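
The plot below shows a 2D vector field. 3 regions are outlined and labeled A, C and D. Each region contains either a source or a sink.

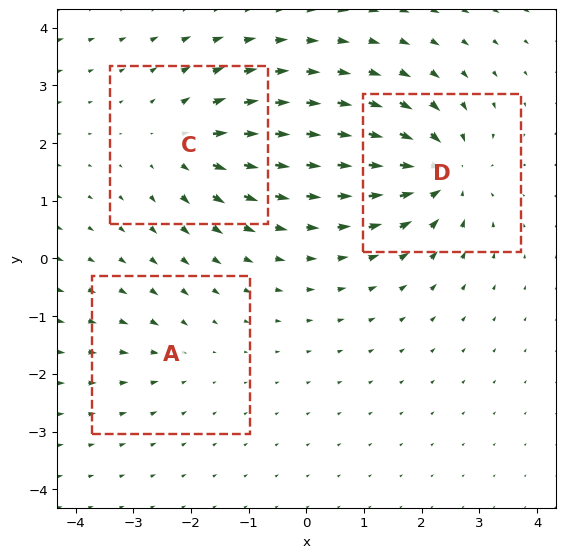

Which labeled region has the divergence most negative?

D

Divergence at each region's feature centre — A: about -2, C: about +4, D: about -6. Region D is most negative.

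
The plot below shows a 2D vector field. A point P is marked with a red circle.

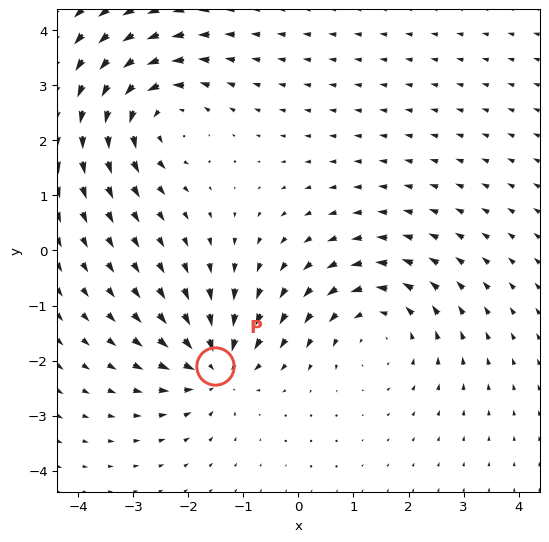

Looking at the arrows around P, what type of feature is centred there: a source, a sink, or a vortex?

sink

At P (-1.5, -2.1) the arrows converge inward. Divergence about -5, curl ≈0 — negative divergence with near-zero curl is a sink.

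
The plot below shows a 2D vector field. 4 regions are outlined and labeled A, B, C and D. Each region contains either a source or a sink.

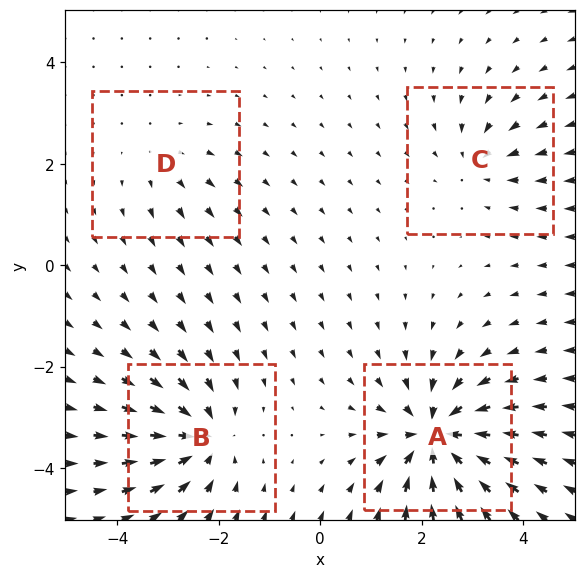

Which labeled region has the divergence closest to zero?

Divergence at each region's feature centre — A: about -9, B: about -6, C: about -4, D: about +3. Region D is closest to zero.

D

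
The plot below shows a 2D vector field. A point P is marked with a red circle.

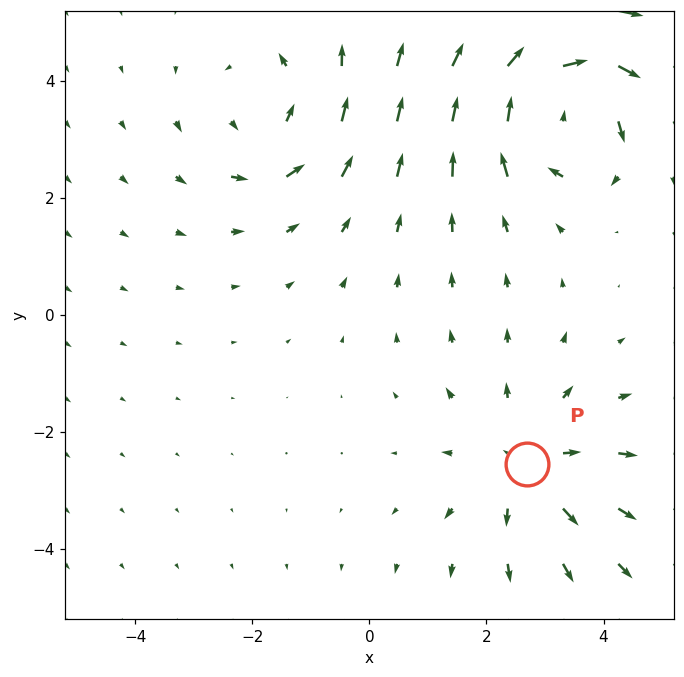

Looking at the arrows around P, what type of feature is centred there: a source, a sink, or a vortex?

source

At P (2.7, -2.6) the arrows spread outward. Divergence about +3, curl ≈0 — positive divergence with near-zero curl is a source.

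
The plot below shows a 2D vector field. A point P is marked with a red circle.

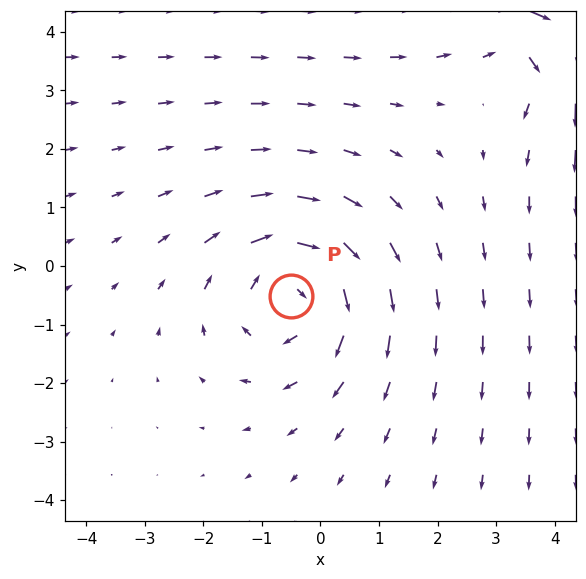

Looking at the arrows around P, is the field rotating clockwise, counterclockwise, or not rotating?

clockwise

Near P at (-0.5, -0.5) the arrows circulate clockwise. The curl (z-component) there is about -4; negative curl means clockwise rotation.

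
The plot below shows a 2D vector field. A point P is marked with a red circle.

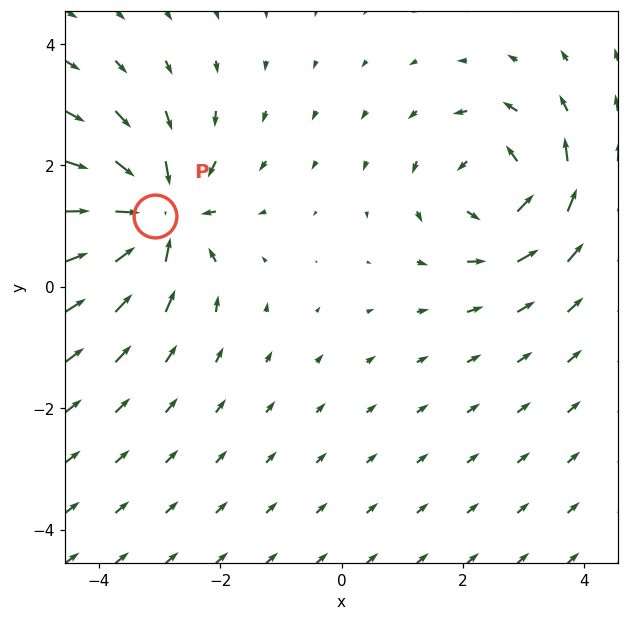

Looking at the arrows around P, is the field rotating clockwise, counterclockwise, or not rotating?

Near P at (-3.1, 1.2) the arrows show no circulation. The curl there is ≈0.

not rotating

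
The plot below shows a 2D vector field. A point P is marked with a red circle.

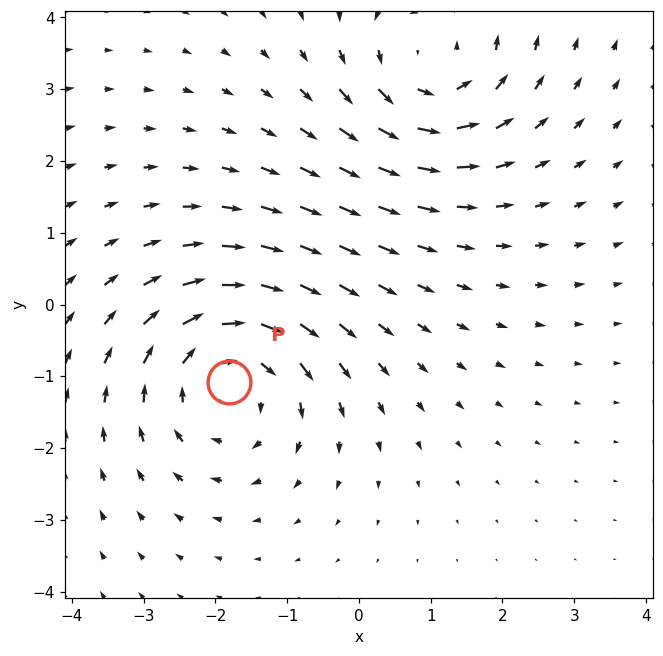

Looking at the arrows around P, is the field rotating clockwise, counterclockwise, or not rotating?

clockwise

Near P at (-1.8, -1.1) the arrows circulate clockwise. The curl (z-component) there is about -4; negative curl means clockwise rotation.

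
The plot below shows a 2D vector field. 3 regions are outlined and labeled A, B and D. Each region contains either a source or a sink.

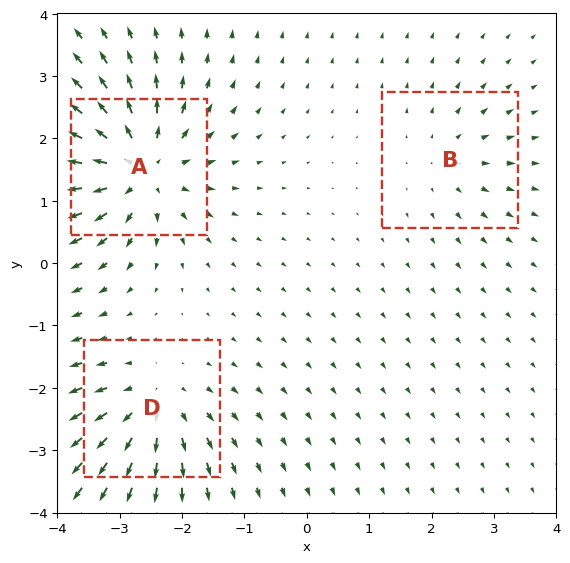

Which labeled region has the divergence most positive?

Divergence at each region's feature centre — A: about +6, B: about +2, D: about +4. Region A is most positive.

A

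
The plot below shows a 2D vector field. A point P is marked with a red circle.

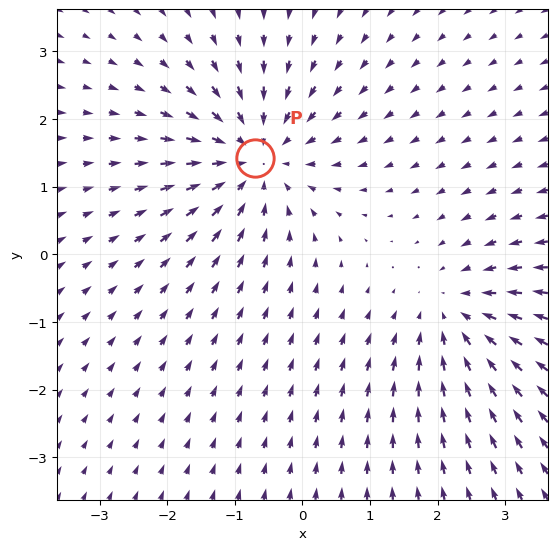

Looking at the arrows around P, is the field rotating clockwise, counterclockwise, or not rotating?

Near P at (-0.7, 1.4) the arrows show no circulation. The curl there is ≈0.

not rotating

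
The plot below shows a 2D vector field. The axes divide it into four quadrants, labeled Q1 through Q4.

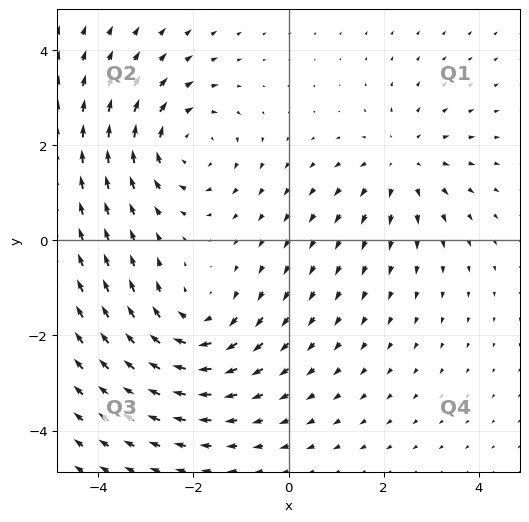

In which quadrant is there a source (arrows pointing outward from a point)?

Q1

The source sits at approximately (2.4, 1.6), which lies in quadrant Q1. The divergence there is about +3, positive as expected for a source.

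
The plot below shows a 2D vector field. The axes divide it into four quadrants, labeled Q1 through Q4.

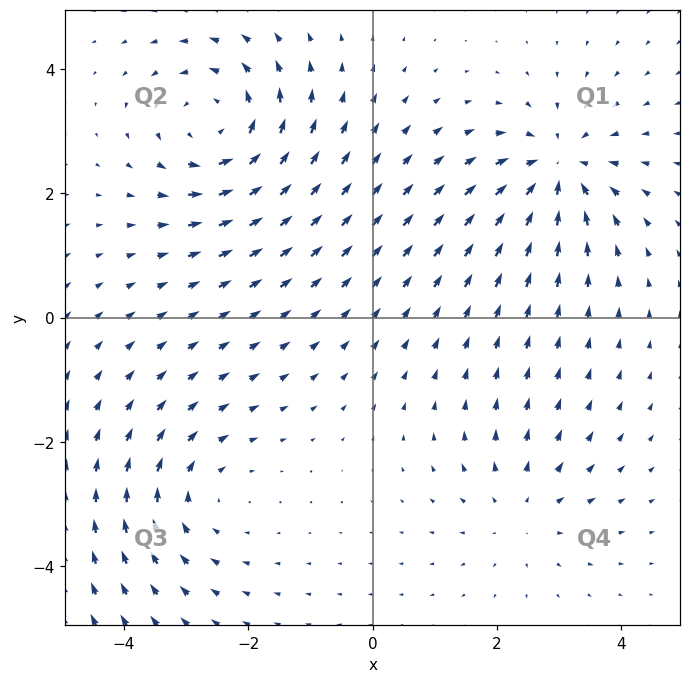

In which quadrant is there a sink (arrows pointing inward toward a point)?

Q1

The sink sits at approximately (3.0, 2.4), which lies in quadrant Q1. The divergence there is about -5, negative as expected for a sink.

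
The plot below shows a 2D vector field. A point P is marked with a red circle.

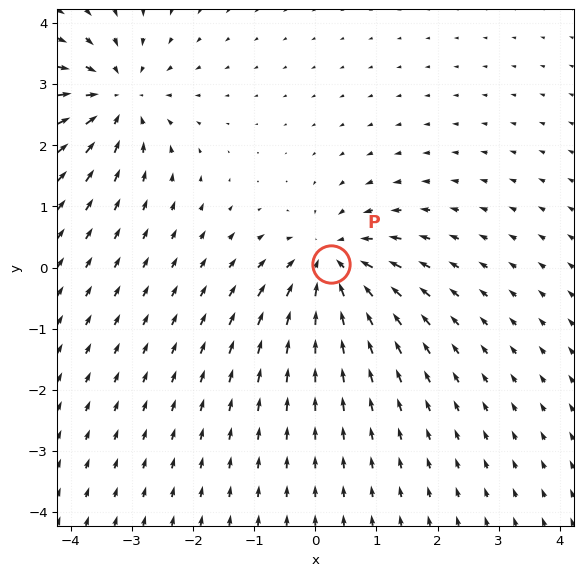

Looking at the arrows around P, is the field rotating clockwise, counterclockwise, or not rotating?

Near P at (0.3, 0.1) the arrows show no circulation. The curl there is ≈0.

not rotating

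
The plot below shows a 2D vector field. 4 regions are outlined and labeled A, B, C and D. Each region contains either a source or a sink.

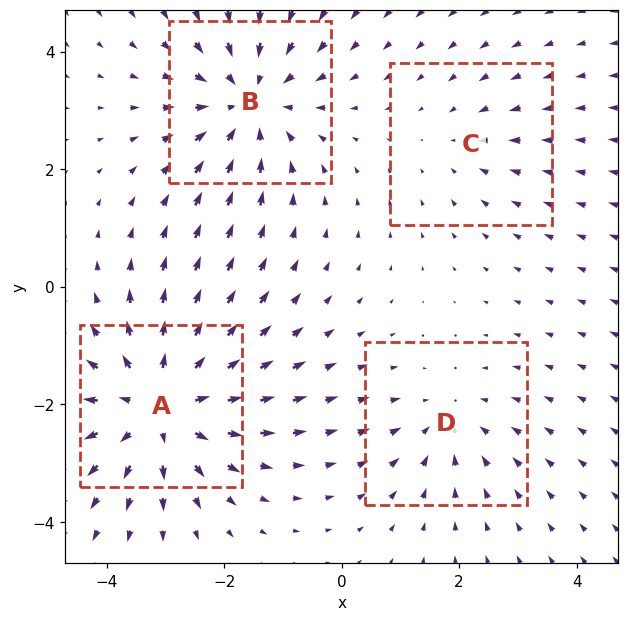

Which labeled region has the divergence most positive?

Divergence at each region's feature centre — A: about +6, B: about -5, C: about -2, D: about -3. Region A is most positive.

A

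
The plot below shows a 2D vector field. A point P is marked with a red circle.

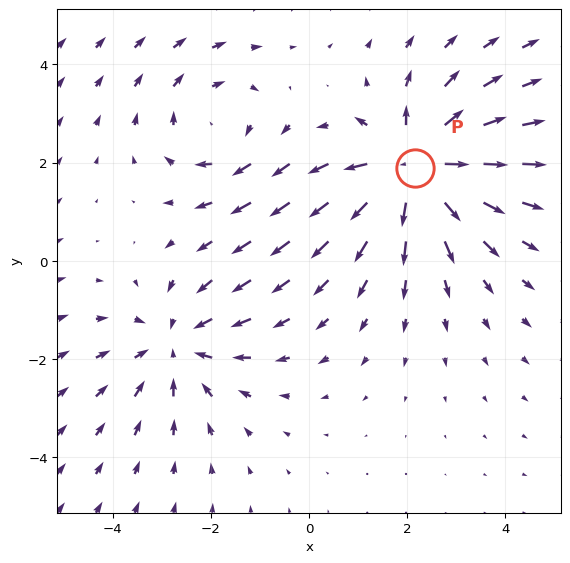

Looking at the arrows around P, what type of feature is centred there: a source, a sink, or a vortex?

source

At P (2.2, 1.9) the arrows spread outward. Divergence about +6, curl ≈0 — positive divergence with near-zero curl is a source.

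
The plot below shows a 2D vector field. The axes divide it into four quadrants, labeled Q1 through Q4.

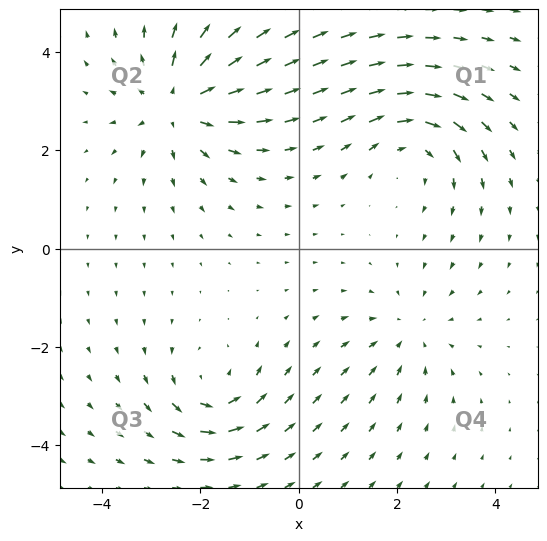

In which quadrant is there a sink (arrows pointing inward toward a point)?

Q4

The sink sits at approximately (2.2, -1.7), which lies in quadrant Q4. The divergence there is about -2, negative as expected for a sink.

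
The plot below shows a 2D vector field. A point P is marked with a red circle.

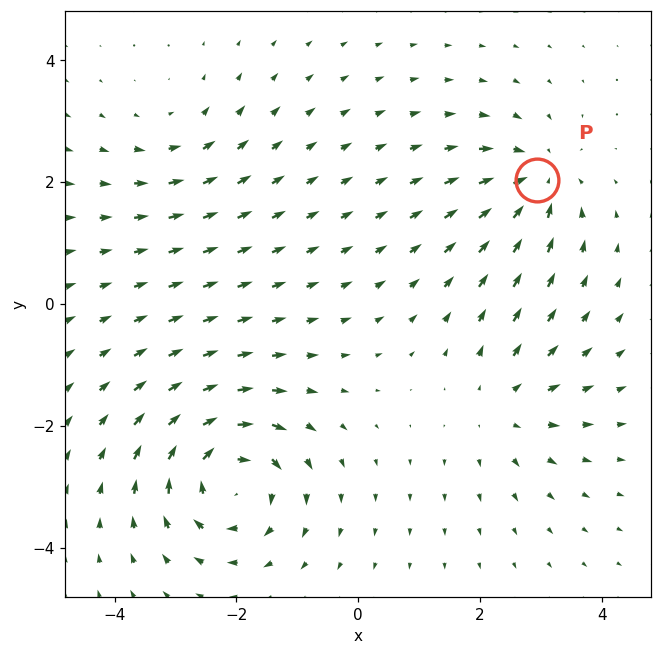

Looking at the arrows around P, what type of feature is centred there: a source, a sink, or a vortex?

At P (2.9, 2.0) the arrows converge inward. Divergence about -4, curl ≈0 — negative divergence with near-zero curl is a sink.

sink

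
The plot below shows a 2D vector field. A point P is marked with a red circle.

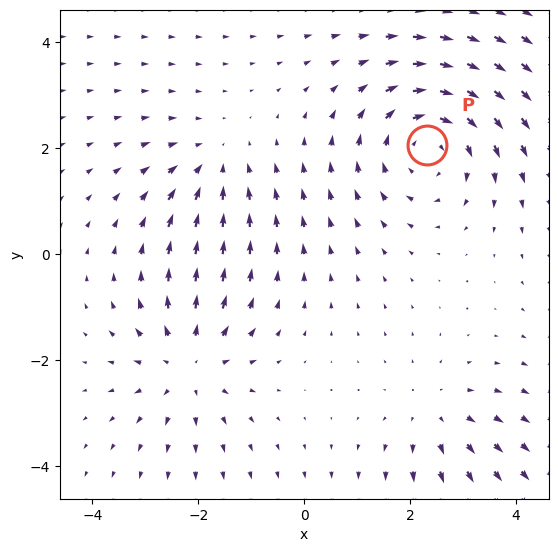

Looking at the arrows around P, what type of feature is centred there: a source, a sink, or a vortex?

At P (2.3, 2.1) the arrows circulate clockwise. Divergence ≈0, curl about -4 — near-zero divergence with nonzero curl is a vortex.

vortex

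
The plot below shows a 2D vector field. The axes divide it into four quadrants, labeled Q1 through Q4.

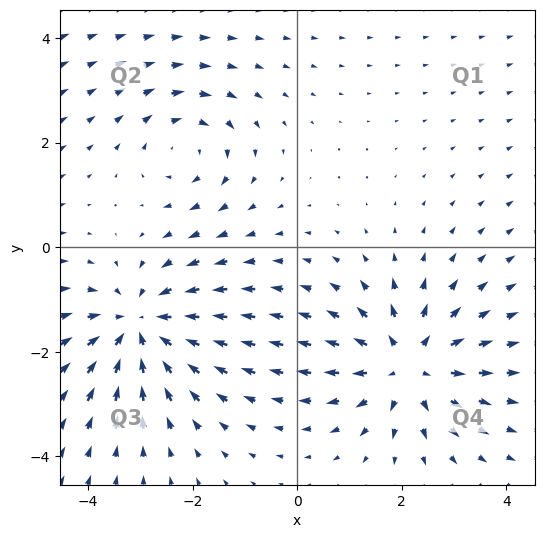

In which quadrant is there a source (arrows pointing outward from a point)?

Q4

The source sits at approximately (2.1, -2.3), which lies in quadrant Q4. The divergence there is about +4, positive as expected for a source.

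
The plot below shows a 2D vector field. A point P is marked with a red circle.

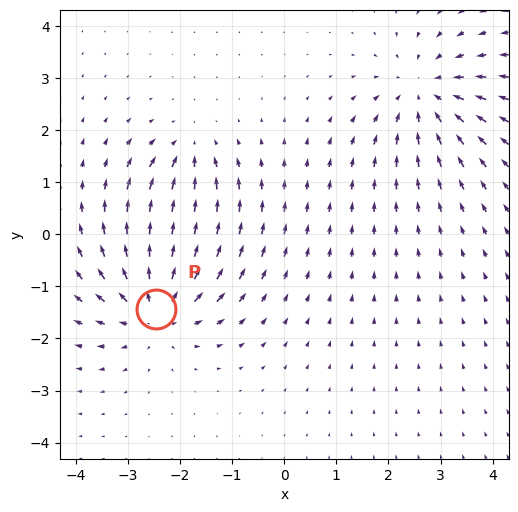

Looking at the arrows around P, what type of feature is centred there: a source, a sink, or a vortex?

source

At P (-2.5, -1.4) the arrows spread outward. Divergence about +5, curl ≈0 — positive divergence with near-zero curl is a source.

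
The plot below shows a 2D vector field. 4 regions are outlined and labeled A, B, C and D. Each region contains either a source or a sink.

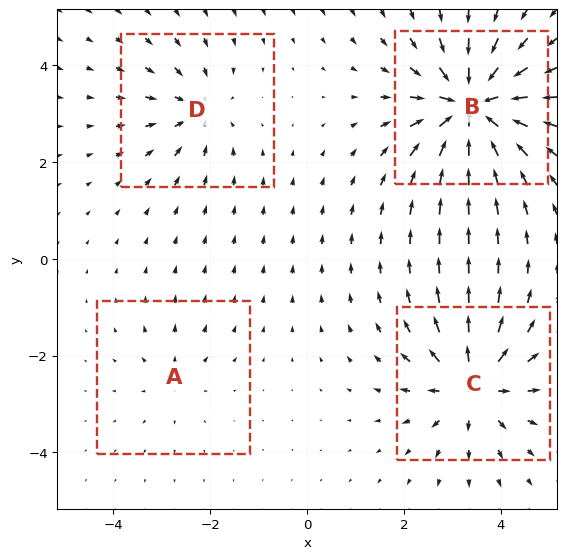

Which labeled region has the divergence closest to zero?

Divergence at each region's feature centre — A: about +2, B: about -9, C: about +6, D: about -4. Region A is closest to zero.

A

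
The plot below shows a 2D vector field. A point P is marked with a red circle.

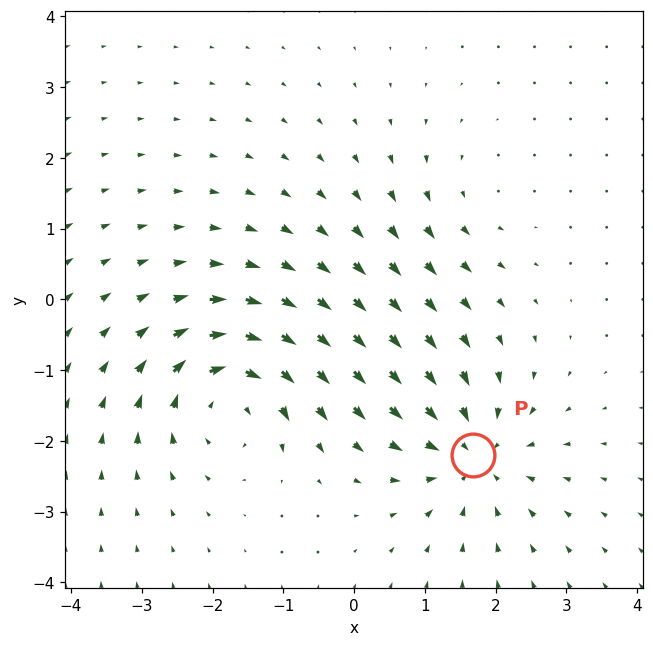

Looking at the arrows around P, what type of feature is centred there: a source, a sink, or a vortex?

At P (1.7, -2.2) the arrows converge inward. Divergence about -5, curl ≈0 — negative divergence with near-zero curl is a sink.

sink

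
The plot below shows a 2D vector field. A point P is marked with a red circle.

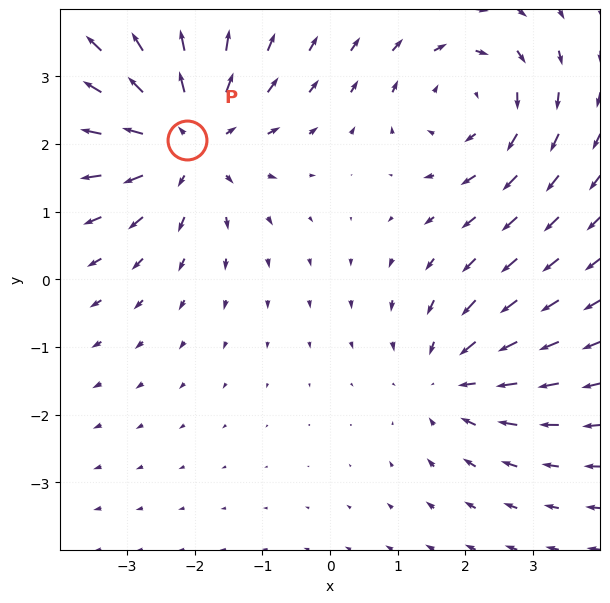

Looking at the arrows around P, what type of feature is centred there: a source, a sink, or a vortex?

At P (-2.1, 2.1) the arrows spread outward. Divergence about +4, curl ≈0 — positive divergence with near-zero curl is a source.

source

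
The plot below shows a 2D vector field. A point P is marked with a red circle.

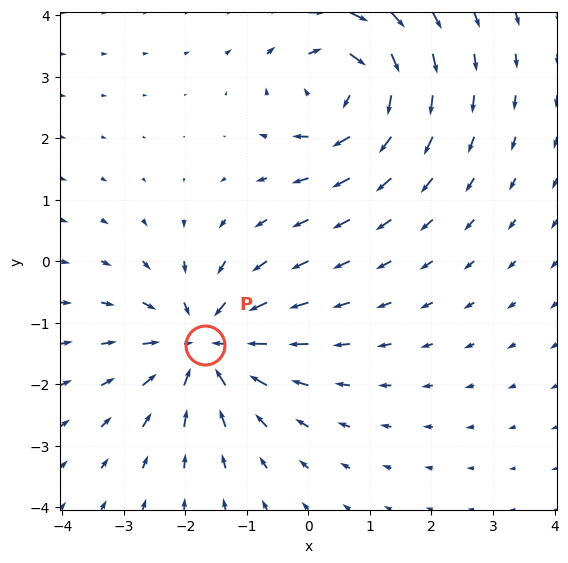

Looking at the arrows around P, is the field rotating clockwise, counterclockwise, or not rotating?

not rotating

Near P at (-1.7, -1.4) the arrows show no circulation. The curl there is ≈0.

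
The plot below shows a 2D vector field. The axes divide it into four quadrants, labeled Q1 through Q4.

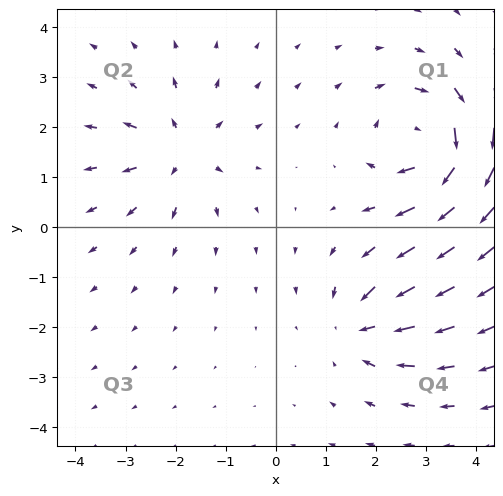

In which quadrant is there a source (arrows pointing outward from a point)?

Q2

The source sits at approximately (-1.9, 1.5), which lies in quadrant Q2. The divergence there is about +4, positive as expected for a source.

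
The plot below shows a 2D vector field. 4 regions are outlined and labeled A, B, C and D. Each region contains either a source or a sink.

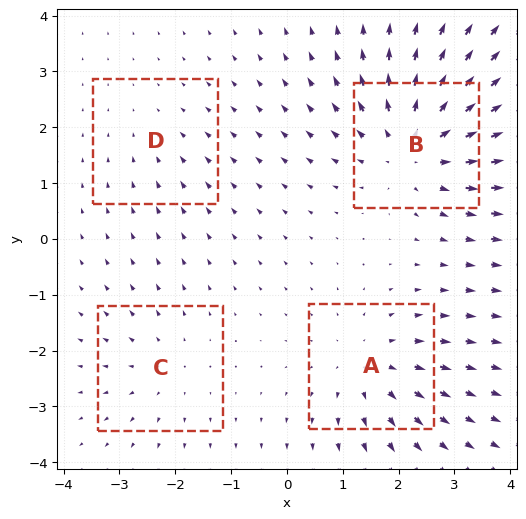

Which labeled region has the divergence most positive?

B

Divergence at each region's feature centre — A: about +4, B: about +6, C: about +3, D: about -2. Region B is most positive.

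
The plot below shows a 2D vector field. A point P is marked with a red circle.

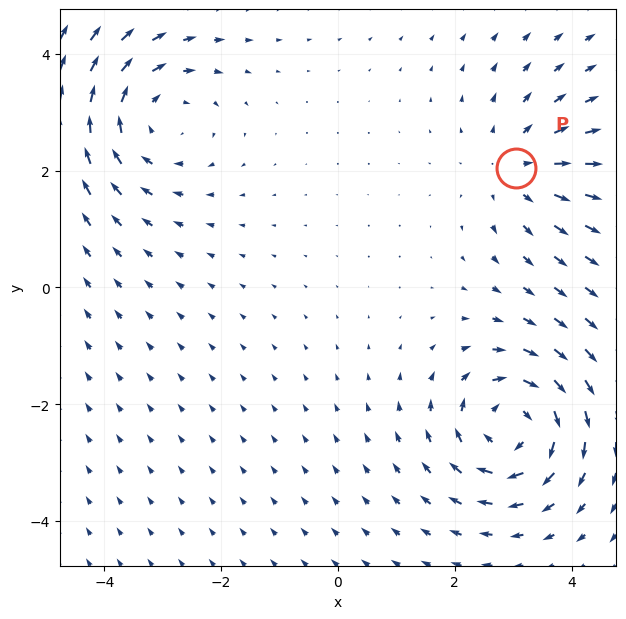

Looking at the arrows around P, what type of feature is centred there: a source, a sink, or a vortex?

At P (3.1, 2.0) the arrows spread outward. Divergence about +3, curl ≈0 — positive divergence with near-zero curl is a source.

source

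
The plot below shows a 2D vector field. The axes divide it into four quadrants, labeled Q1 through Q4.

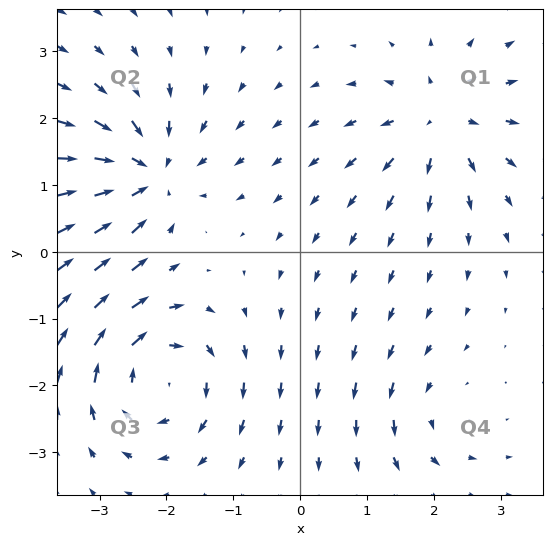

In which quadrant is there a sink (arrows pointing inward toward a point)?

The sink sits at approximately (-2.3, 1.2), which lies in quadrant Q2. The divergence there is about -6, negative as expected for a sink.

Q2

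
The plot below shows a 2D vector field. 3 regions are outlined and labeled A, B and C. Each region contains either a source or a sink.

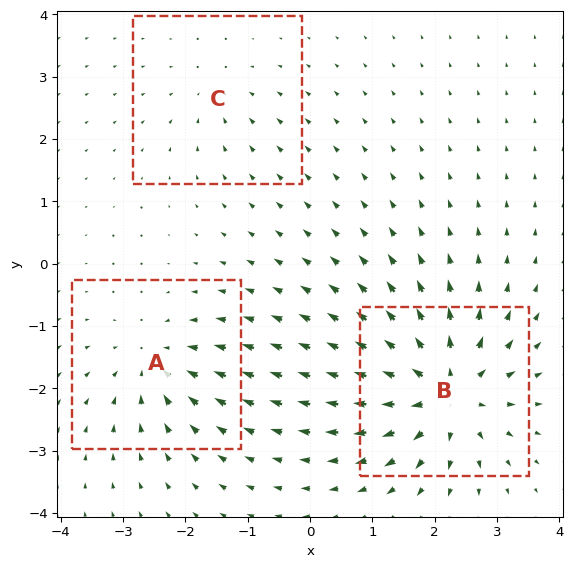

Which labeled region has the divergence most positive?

B

Divergence at each region's feature centre — A: about -4, B: about +6, C: about -2. Region B is most positive.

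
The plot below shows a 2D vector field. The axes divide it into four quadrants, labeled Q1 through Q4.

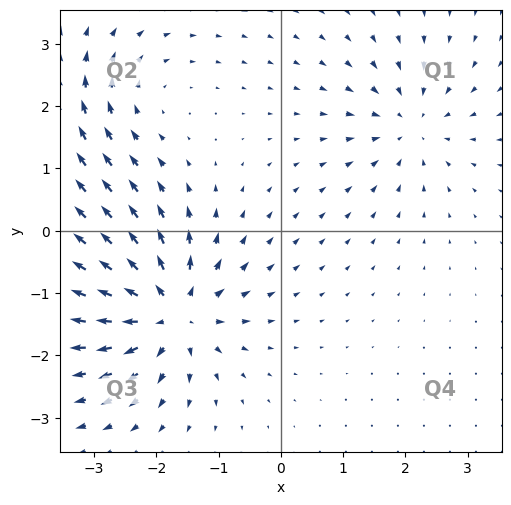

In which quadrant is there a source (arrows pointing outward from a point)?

The source sits at approximately (-1.8, -1.3), which lies in quadrant Q3. The divergence there is about +7, positive as expected for a source.

Q3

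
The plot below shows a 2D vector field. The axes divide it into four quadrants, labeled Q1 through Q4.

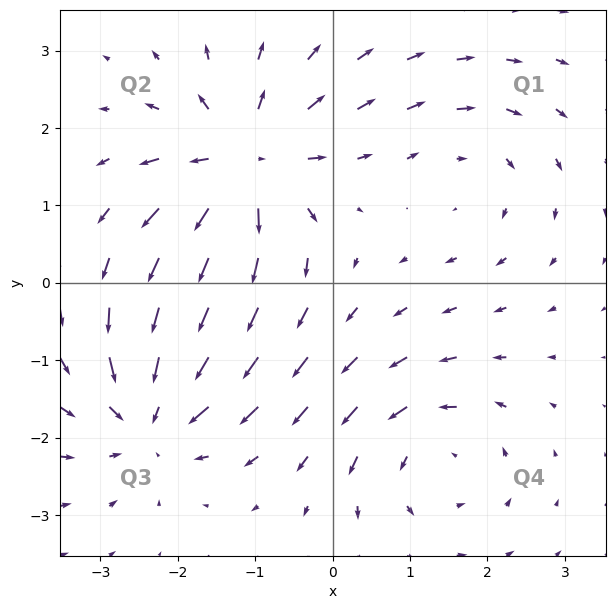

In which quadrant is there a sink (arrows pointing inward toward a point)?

Q3

The sink sits at approximately (-2.3, -1.7), which lies in quadrant Q3. The divergence there is about -5, negative as expected for a sink.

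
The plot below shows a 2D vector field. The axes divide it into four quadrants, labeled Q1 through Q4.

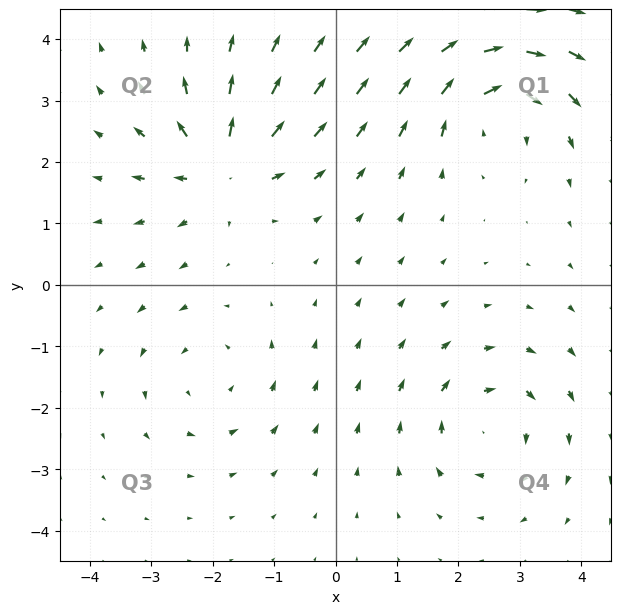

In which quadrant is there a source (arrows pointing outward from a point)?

Q2

The source sits at approximately (-1.8, 1.9), which lies in quadrant Q2. The divergence there is about +6, positive as expected for a source.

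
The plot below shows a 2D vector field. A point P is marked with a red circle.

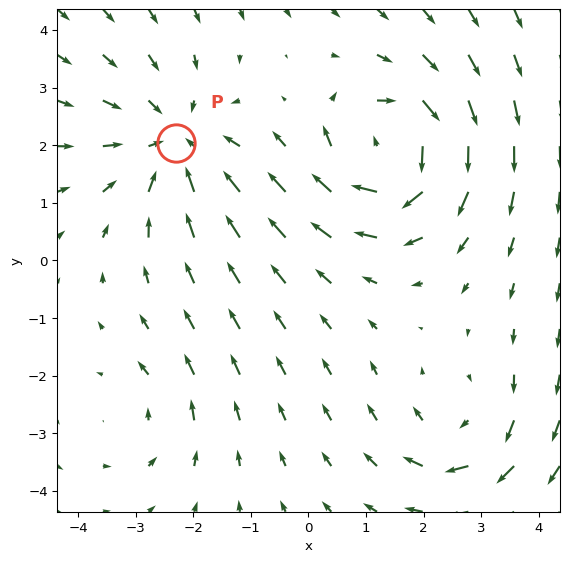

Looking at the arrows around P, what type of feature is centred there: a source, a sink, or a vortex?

sink

At P (-2.3, 2.0) the arrows converge inward. Divergence about -4, curl ≈0 — negative divergence with near-zero curl is a sink.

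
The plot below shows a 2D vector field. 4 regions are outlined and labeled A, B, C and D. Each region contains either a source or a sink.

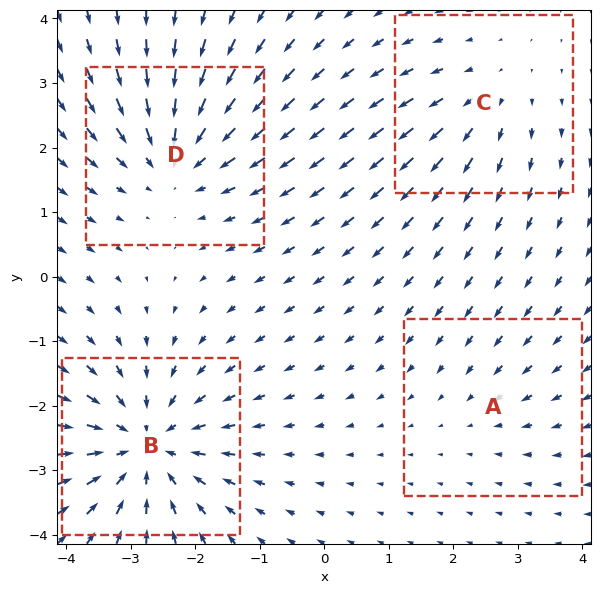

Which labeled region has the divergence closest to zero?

Divergence at each region's feature centre — A: about -2, B: about -6, C: about +3, D: about -5. Region A is closest to zero.

A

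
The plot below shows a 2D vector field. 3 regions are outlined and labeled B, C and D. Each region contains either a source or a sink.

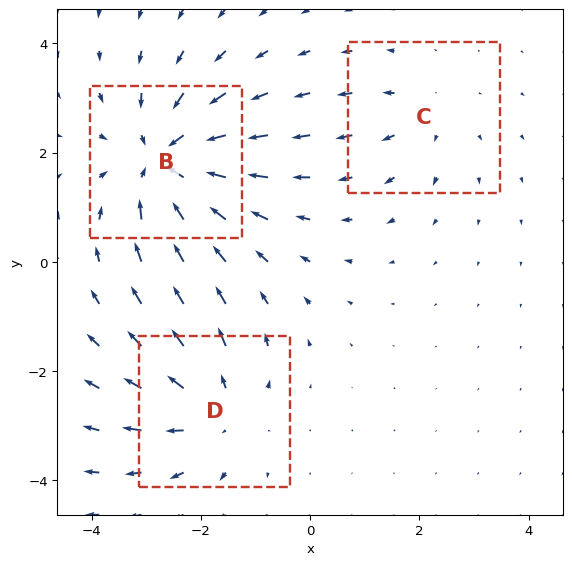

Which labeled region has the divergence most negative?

B

Divergence at each region's feature centre — B: about -4, C: about +2, D: about +3. Region B is most negative.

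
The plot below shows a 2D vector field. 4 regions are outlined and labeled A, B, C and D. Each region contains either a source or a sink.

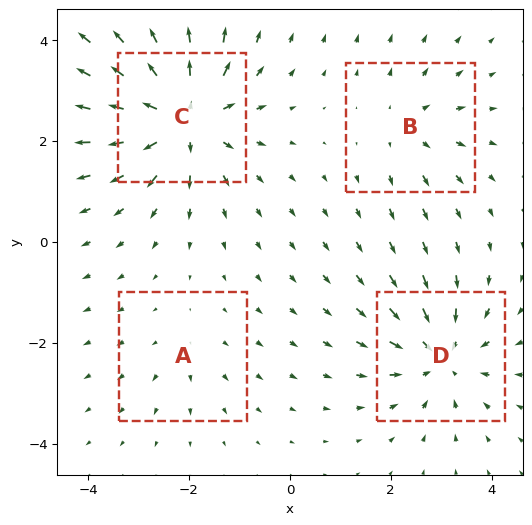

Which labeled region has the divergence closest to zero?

A

Divergence at each region's feature centre — A: about +2, B: about +3, C: about +8, D: about -6. Region A is closest to zero.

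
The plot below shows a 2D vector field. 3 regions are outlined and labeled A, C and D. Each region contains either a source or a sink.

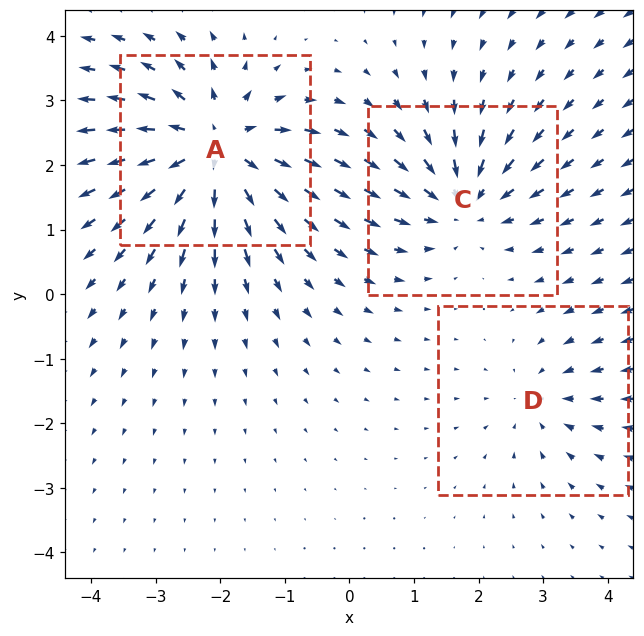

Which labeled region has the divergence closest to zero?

D

Divergence at each region's feature centre — A: about +5, C: about -4, D: about -2. Region D is closest to zero.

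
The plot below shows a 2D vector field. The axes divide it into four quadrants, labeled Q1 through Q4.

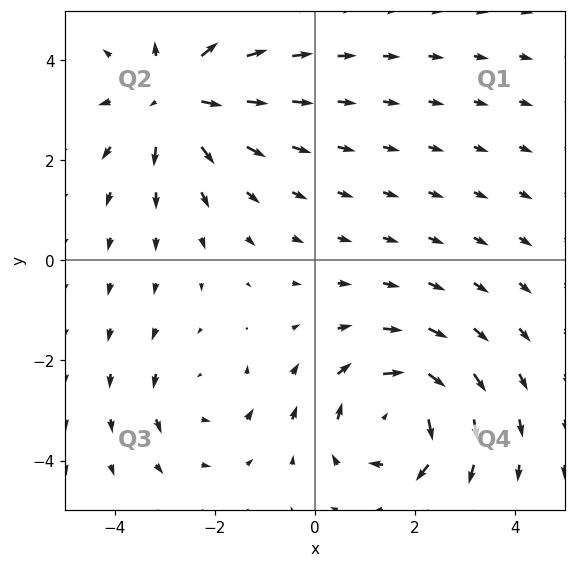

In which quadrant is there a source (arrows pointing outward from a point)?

Q2

The source sits at approximately (-2.8, 3.3), which lies in quadrant Q2. The divergence there is about +4, positive as expected for a source.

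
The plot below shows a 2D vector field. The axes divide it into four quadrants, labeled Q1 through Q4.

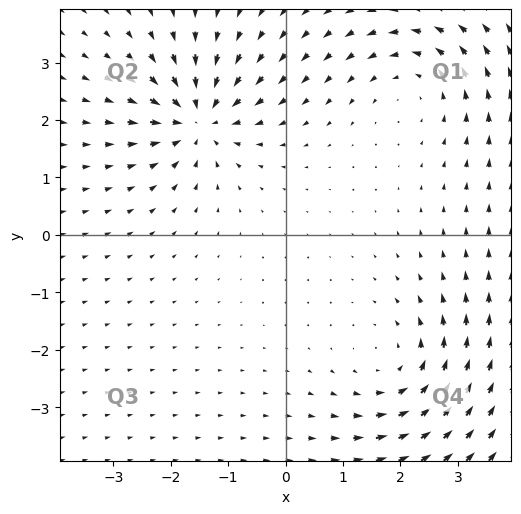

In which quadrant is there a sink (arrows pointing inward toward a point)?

Q2

The sink sits at approximately (-1.5, 2.0), which lies in quadrant Q2. The divergence there is about -7, negative as expected for a sink.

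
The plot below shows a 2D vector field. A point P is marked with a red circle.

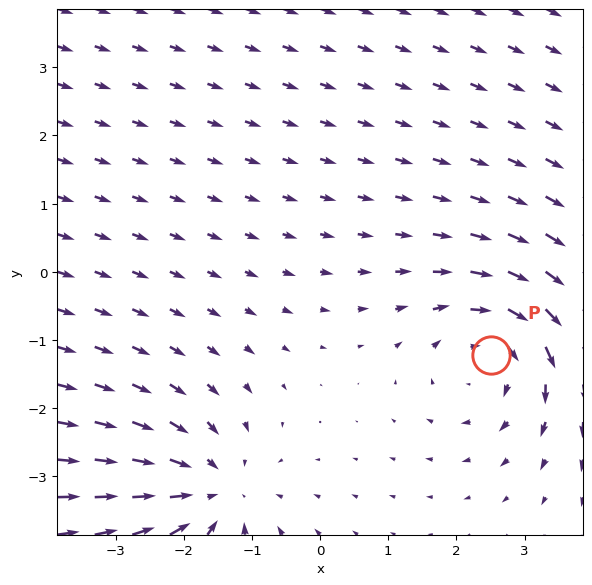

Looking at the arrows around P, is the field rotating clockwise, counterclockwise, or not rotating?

clockwise

Near P at (2.5, -1.2) the arrows circulate clockwise. The curl (z-component) there is about -3; negative curl means clockwise rotation.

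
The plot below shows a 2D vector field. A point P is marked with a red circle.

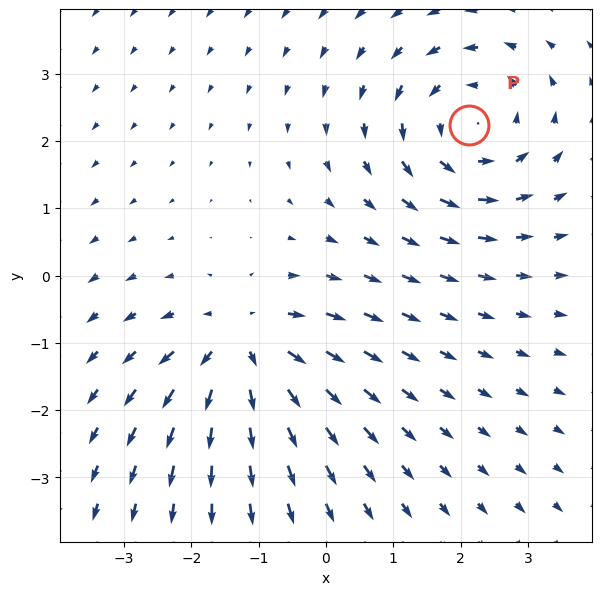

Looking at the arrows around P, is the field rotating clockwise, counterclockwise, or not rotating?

Near P at (2.1, 2.2) the arrows circulate counterclockwise. The curl (z-component) there is about +3; positive curl means counterclockwise rotation.

counterclockwise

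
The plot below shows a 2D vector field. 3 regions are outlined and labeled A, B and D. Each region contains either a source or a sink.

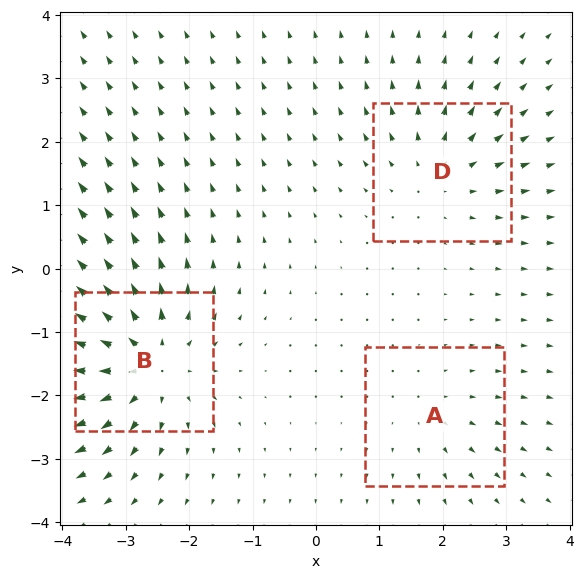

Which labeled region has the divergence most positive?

Divergence at each region's feature centre — A: about +2, B: about +5, D: about +3. Region B is most positive.

B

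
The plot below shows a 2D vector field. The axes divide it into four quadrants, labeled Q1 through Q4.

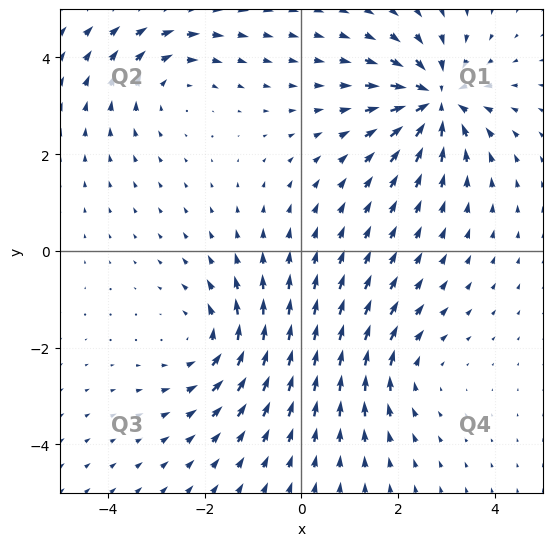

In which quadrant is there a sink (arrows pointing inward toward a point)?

Q1

The sink sits at approximately (2.8, 3.1), which lies in quadrant Q1. The divergence there is about -7, negative as expected for a sink.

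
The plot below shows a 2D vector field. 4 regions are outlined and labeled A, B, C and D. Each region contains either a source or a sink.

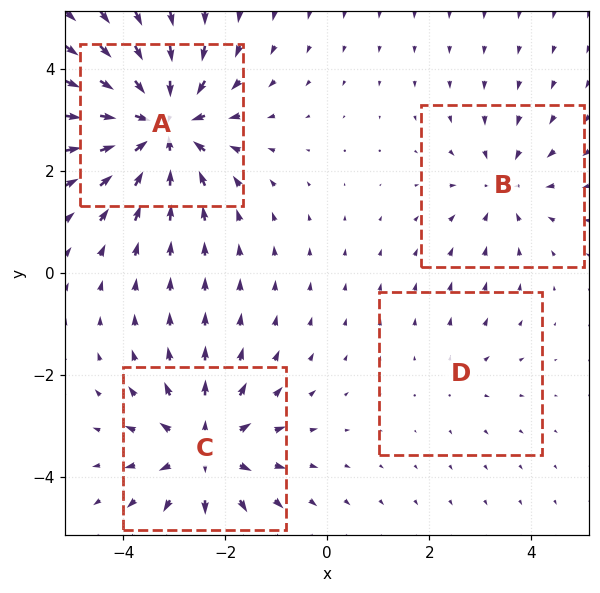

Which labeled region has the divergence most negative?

A

Divergence at each region's feature centre — A: about -7, B: about -3, C: about +5, D: about +2. Region A is most negative.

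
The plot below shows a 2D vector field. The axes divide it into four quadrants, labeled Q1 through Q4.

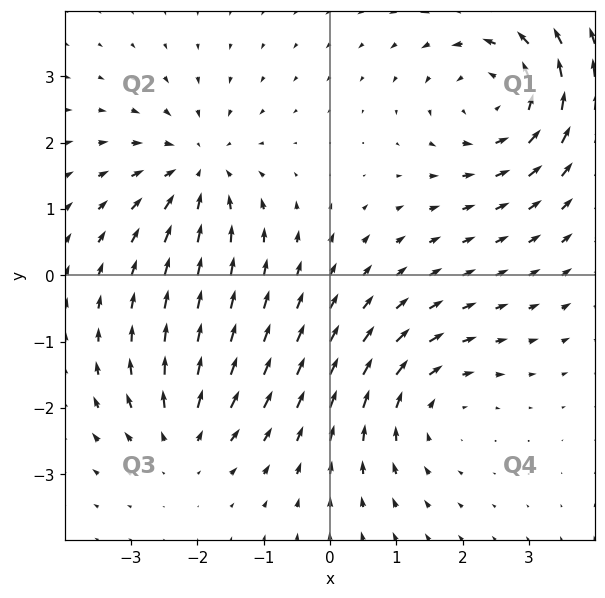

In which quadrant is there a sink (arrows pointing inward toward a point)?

The sink sits at approximately (-2.0, 1.6), which lies in quadrant Q2. The divergence there is about -4, negative as expected for a sink.

Q2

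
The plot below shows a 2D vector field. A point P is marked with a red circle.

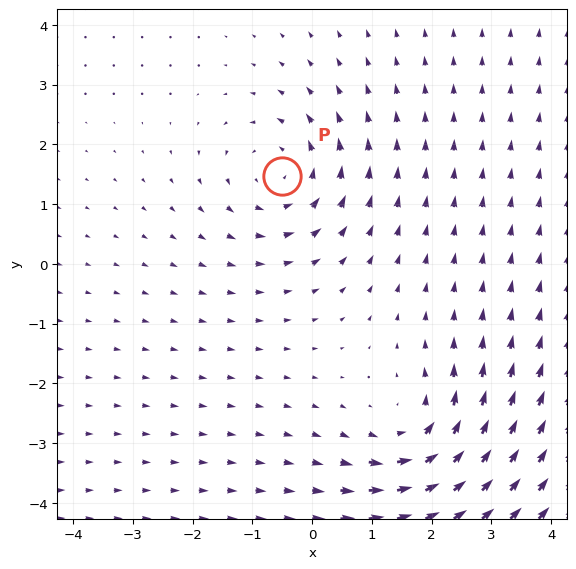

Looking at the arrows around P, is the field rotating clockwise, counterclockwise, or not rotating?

Near P at (-0.5, 1.5) the arrows circulate counterclockwise. The curl (z-component) there is about +3; positive curl means counterclockwise rotation.

counterclockwise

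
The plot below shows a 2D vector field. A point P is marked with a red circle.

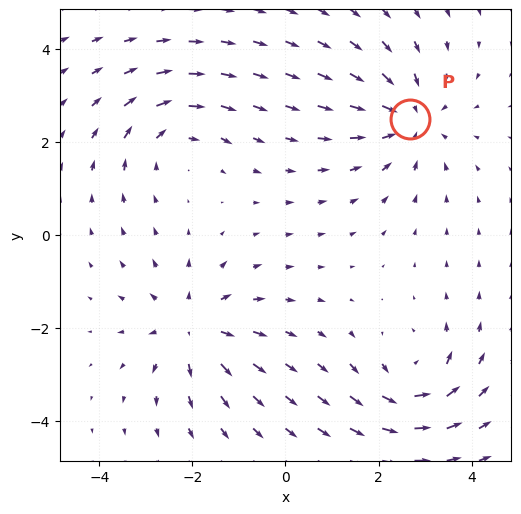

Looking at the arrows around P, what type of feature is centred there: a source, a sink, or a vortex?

At P (2.7, 2.5) the arrows converge inward. Divergence about -5, curl ≈0 — negative divergence with near-zero curl is a sink.

sink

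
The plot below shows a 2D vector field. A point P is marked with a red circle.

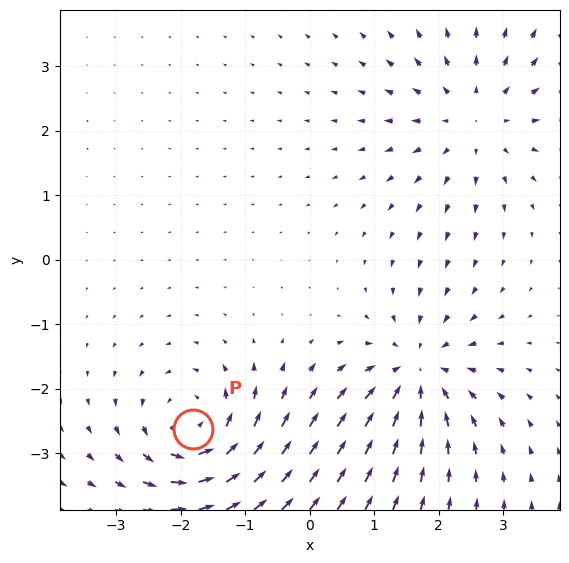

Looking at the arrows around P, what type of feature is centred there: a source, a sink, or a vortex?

At P (-1.8, -2.6) the arrows circulate counterclockwise. Divergence ≈0, curl about +6 — near-zero divergence with nonzero curl is a vortex.

vortex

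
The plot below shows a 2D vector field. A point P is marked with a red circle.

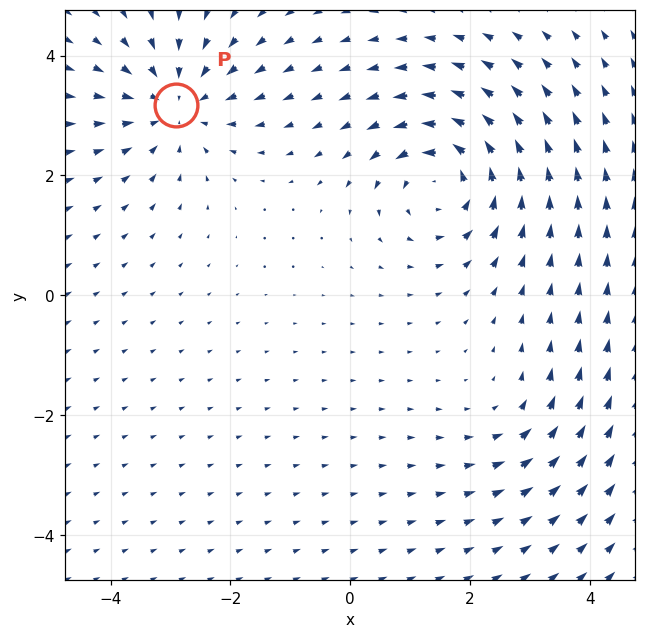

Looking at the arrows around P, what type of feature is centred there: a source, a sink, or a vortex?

At P (-2.9, 3.2) the arrows converge inward. Divergence about -4, curl ≈0 — negative divergence with near-zero curl is a sink.

sink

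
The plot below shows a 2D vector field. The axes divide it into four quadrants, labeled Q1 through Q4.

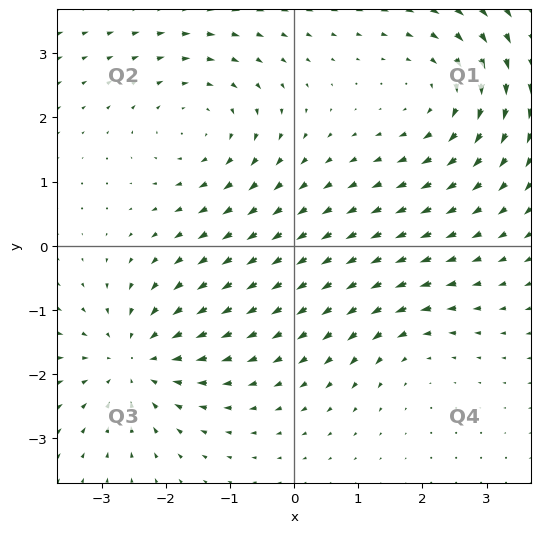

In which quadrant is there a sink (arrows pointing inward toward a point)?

The sink sits at approximately (-2.5, -1.8), which lies in quadrant Q3. The divergence there is about -5, negative as expected for a sink.

Q3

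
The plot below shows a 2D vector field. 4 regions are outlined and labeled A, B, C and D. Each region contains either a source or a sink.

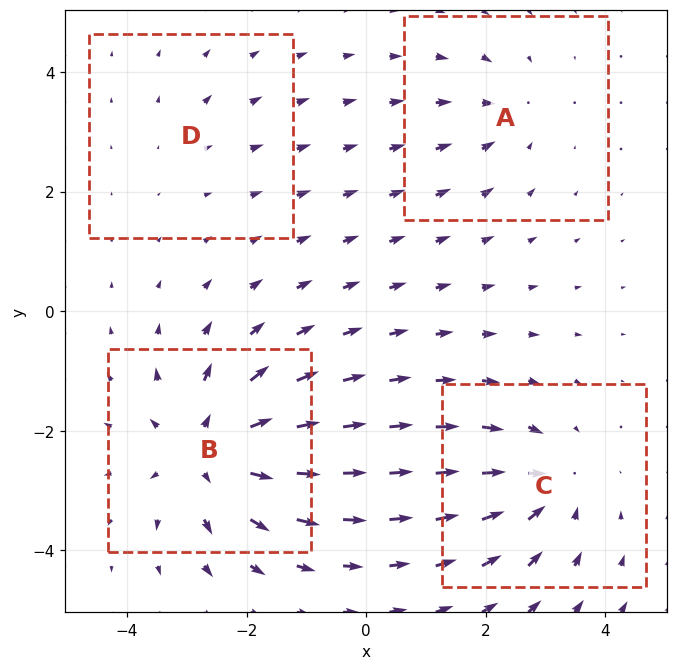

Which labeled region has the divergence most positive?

B

Divergence at each region's feature centre — A: about -3, B: about +7, C: about -5, D: about +2. Region B is most positive.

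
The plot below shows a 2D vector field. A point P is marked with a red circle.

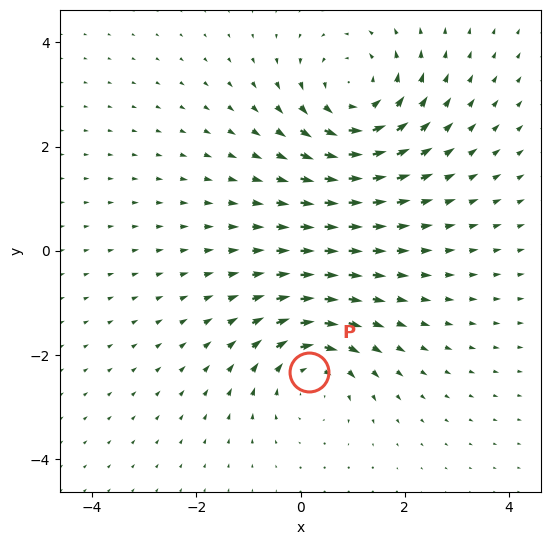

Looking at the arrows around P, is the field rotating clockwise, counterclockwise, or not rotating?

Near P at (0.2, -2.3) the arrows circulate clockwise. The curl (z-component) there is about -3; negative curl means clockwise rotation.

clockwise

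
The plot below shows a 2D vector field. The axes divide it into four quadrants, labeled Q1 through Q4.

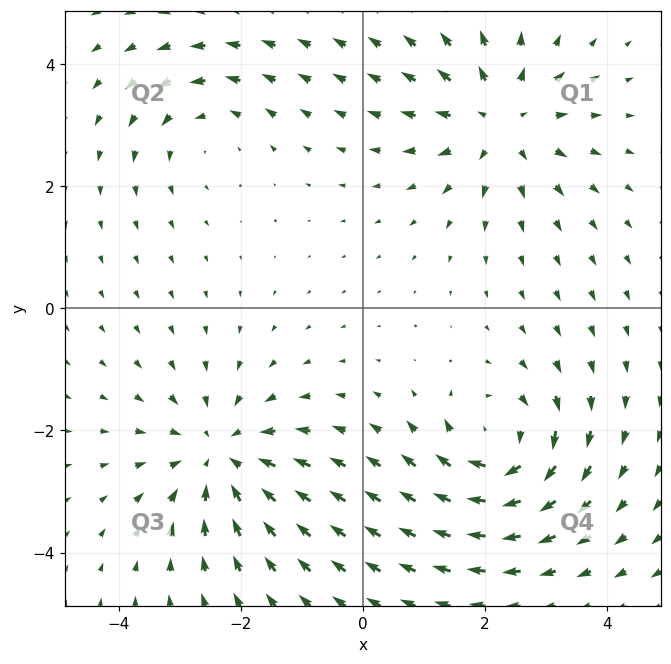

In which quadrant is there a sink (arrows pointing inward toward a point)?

Q3

The sink sits at approximately (-2.3, -2.4), which lies in quadrant Q3. The divergence there is about -4, negative as expected for a sink.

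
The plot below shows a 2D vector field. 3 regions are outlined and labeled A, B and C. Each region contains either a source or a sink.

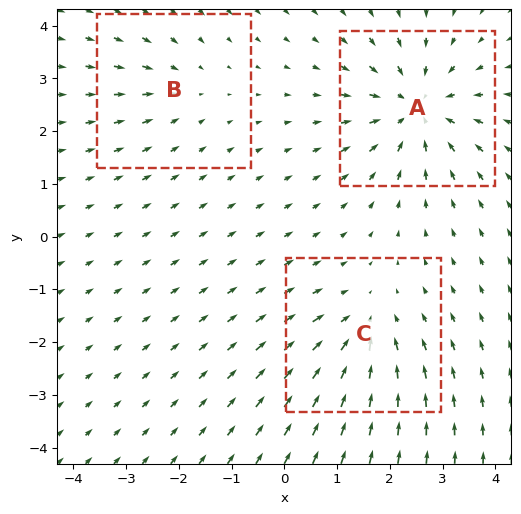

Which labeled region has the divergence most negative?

Divergence at each region's feature centre — A: about -5, B: about -2, C: about -3. Region A is most negative.

A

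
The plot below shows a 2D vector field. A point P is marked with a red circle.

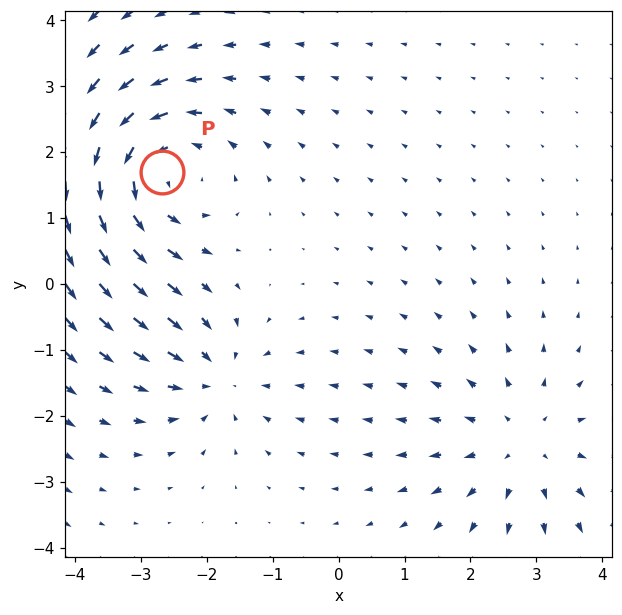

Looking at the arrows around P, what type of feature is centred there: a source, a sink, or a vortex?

At P (-2.7, 1.7) the arrows circulate counterclockwise. Divergence ≈0, curl about +4 — near-zero divergence with nonzero curl is a vortex.

vortex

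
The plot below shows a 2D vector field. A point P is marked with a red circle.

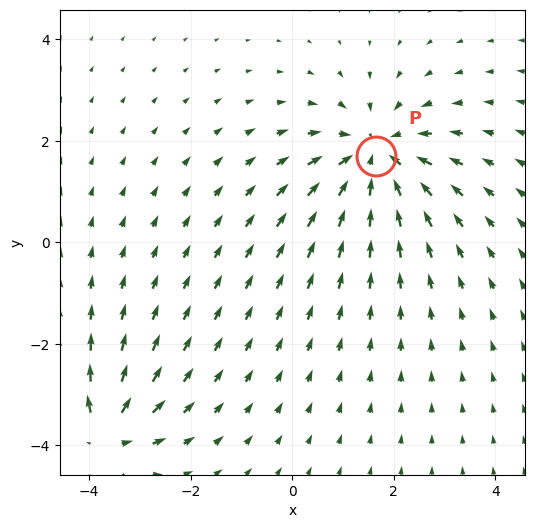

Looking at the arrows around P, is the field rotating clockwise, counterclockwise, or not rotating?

not rotating

Near P at (1.6, 1.7) the arrows show no circulation. The curl there is ≈0.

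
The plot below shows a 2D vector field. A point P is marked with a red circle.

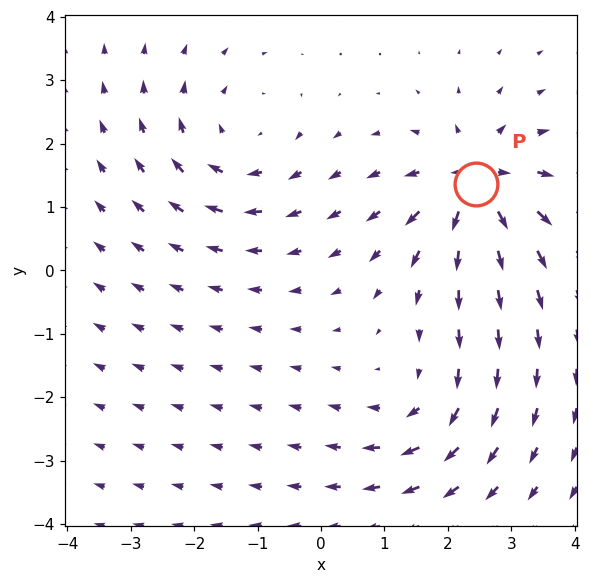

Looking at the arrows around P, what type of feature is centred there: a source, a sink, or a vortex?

source

At P (2.4, 1.4) the arrows spread outward. Divergence about +6, curl ≈0 — positive divergence with near-zero curl is a source.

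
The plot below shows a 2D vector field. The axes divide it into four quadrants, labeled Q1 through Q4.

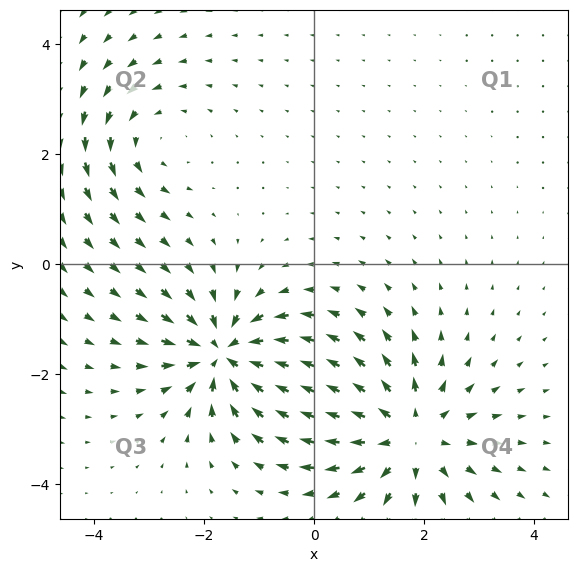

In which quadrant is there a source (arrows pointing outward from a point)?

The source sits at approximately (1.7, -3.1), which lies in quadrant Q4. The divergence there is about +5, positive as expected for a source.

Q4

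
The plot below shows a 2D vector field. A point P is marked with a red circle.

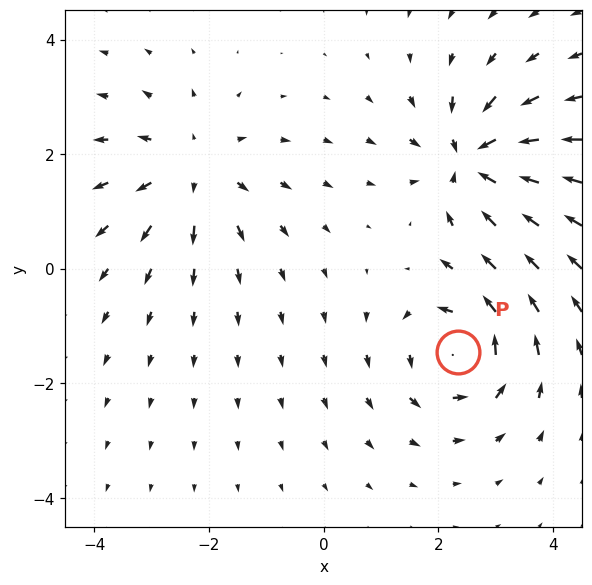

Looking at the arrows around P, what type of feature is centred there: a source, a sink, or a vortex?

vortex

At P (2.3, -1.5) the arrows circulate counterclockwise. Divergence ≈0, curl about +4 — near-zero divergence with nonzero curl is a vortex.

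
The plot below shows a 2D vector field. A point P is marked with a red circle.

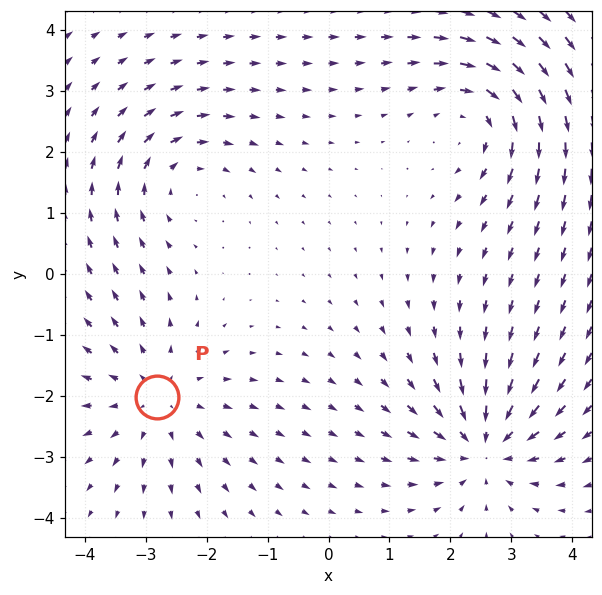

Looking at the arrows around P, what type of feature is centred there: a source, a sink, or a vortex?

At P (-2.8, -2.0) the arrows spread outward. Divergence about +4, curl ≈0 — positive divergence with near-zero curl is a source.

source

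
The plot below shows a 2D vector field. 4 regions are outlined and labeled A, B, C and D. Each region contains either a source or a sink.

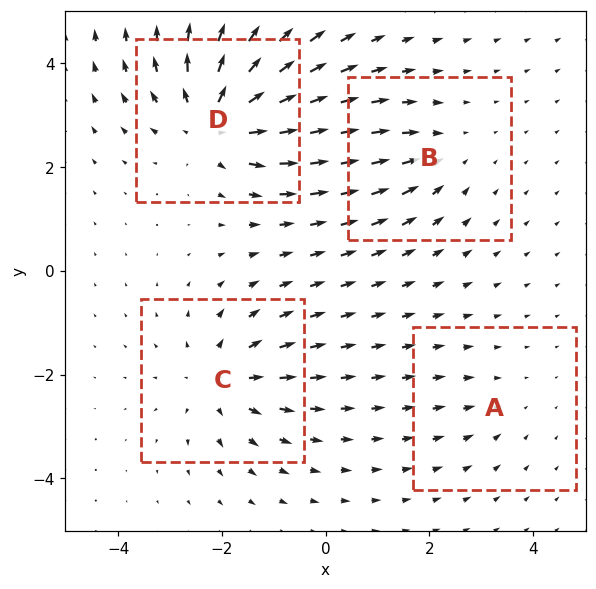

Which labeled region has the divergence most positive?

D

Divergence at each region's feature centre — A: about -2, B: about -3, C: about +5, D: about +7. Region D is most positive.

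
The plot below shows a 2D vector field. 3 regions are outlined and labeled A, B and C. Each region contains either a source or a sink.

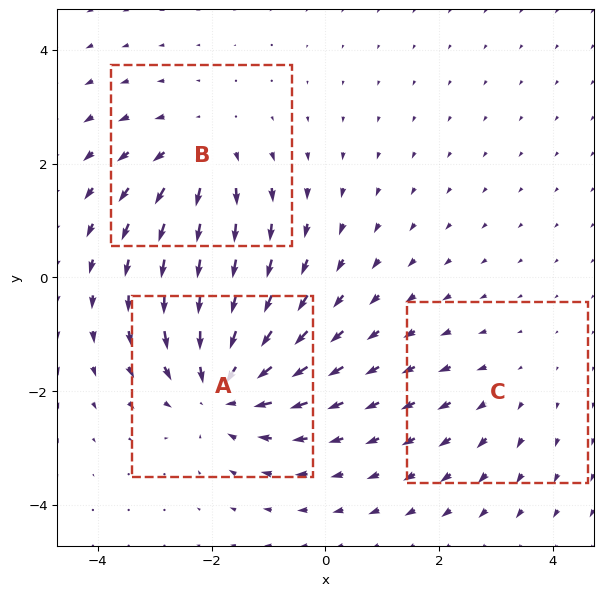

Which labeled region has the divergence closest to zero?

Divergence at each region's feature centre — A: about -4, B: about +3, C: about +2. Region C is closest to zero.

C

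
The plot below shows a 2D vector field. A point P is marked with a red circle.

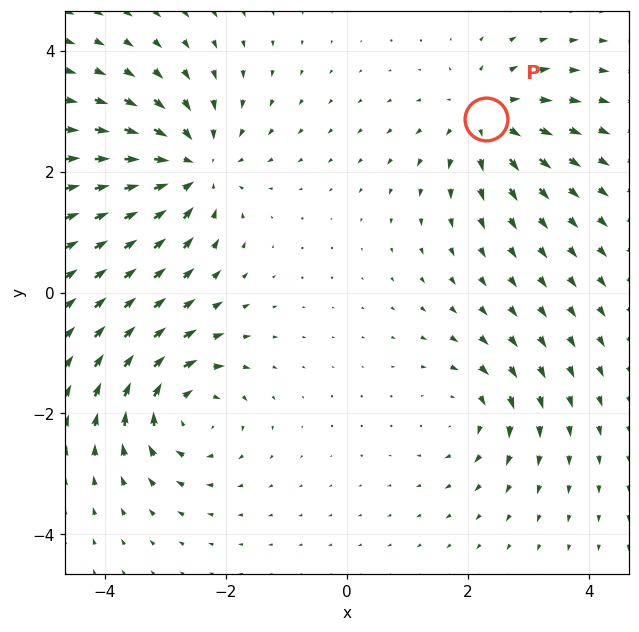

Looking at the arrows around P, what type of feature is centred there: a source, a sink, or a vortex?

At P (2.3, 2.9) the arrows spread outward. Divergence about +4, curl ≈0 — positive divergence with near-zero curl is a source.

source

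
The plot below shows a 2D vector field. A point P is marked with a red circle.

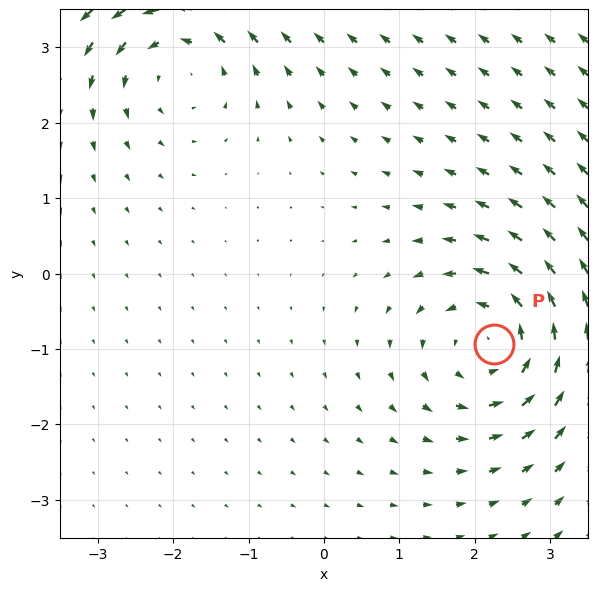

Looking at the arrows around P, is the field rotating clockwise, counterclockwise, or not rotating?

counterclockwise

Near P at (2.3, -0.9) the arrows circulate counterclockwise. The curl (z-component) there is about +3; positive curl means counterclockwise rotation.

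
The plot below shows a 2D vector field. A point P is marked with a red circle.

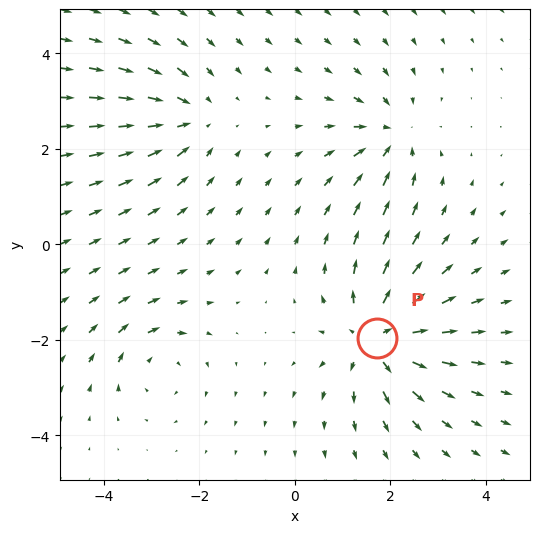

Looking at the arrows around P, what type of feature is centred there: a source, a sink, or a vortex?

source

At P (1.7, -2.0) the arrows spread outward. Divergence about +5, curl ≈0 — positive divergence with near-zero curl is a source.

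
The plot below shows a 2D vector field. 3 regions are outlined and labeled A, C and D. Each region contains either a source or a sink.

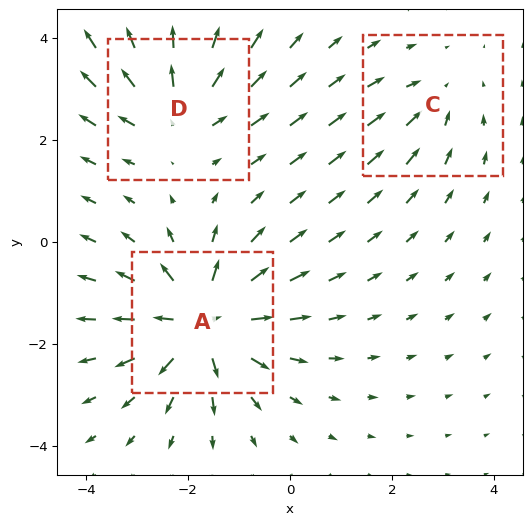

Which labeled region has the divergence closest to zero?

Divergence at each region's feature centre — A: about +5, C: about -2, D: about +3. Region C is closest to zero.

C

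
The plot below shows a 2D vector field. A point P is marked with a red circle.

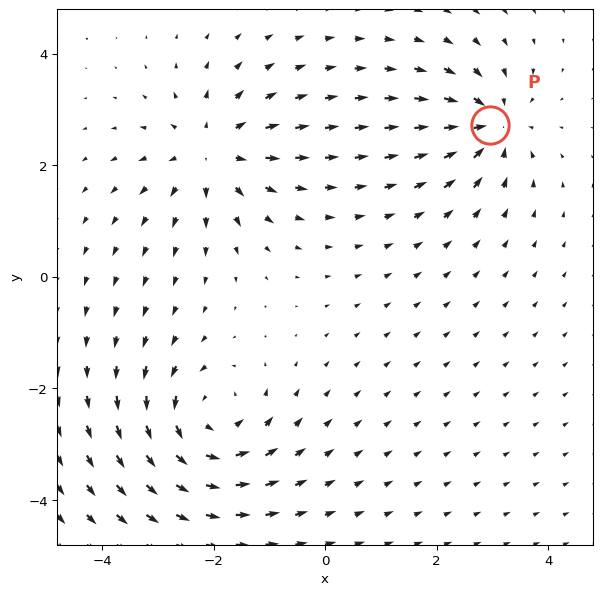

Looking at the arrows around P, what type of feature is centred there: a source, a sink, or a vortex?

sink

At P (3.0, 2.7) the arrows converge inward. Divergence about -5, curl ≈0 — negative divergence with near-zero curl is a sink.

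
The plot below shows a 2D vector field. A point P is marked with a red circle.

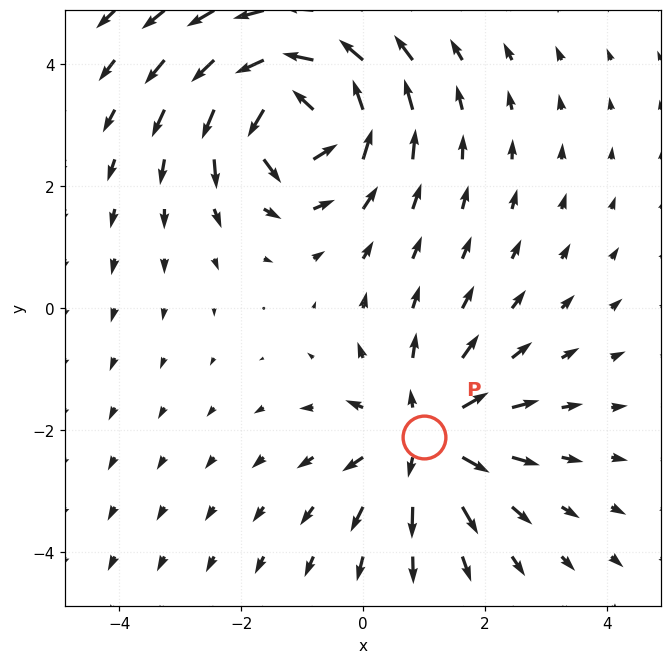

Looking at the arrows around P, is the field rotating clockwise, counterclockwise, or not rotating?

Near P at (1.0, -2.1) the arrows show no circulation. The curl there is ≈0.

not rotating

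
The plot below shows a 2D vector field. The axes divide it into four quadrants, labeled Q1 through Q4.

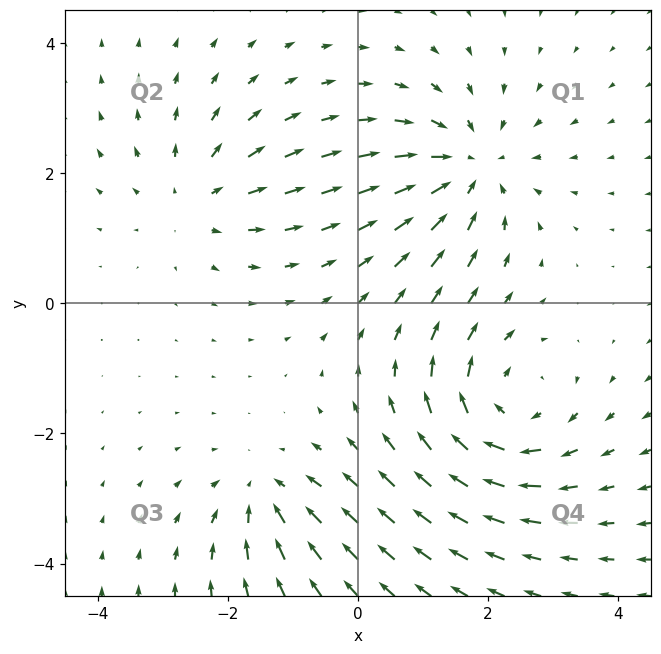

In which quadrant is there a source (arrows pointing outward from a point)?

The source sits at approximately (-2.5, 1.6), which lies in quadrant Q2. The divergence there is about +3, positive as expected for a source.

Q2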